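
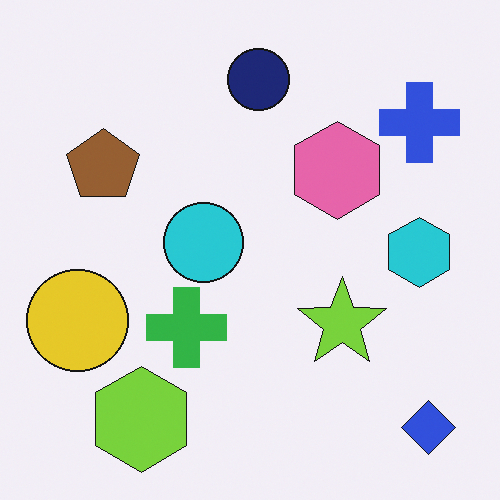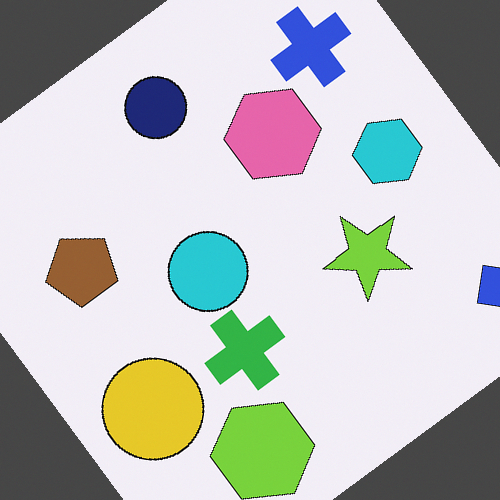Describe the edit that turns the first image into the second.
It was rotated counter-clockwise by a large amount — several tens of degrees.

Every shape is tilted by the same angle and the image corners show triangular fill wedges — a whole-image rotation by a non-right angle.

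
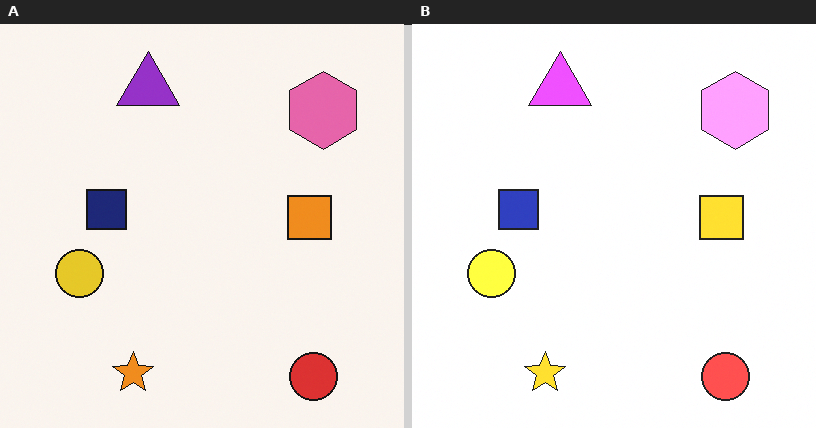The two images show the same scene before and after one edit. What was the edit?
The image was noticeably brightened.

Every pixel — background and shapes alike — is uniformly brightened.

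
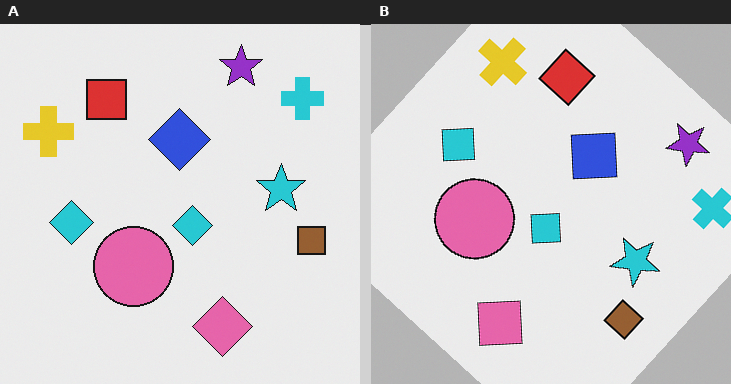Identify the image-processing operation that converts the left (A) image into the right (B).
The transformation is: rotated clockwise by a large amount — several tens of degrees.

Every shape is tilted by the same angle and the image corners show triangular fill wedges — a whole-image rotation by a non-right angle.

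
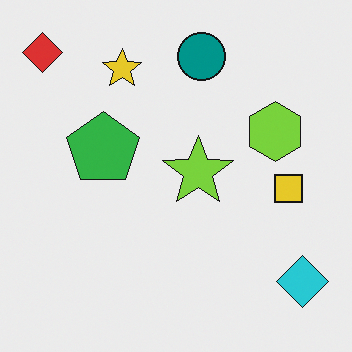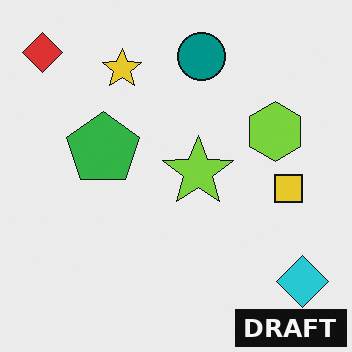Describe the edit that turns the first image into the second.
The image was watermarked with the text "DRAFT" in the lower-right corner.

A dark label reading "DRAFT" appears in the lower-right corner.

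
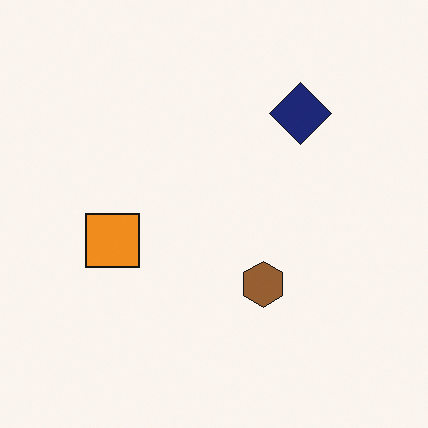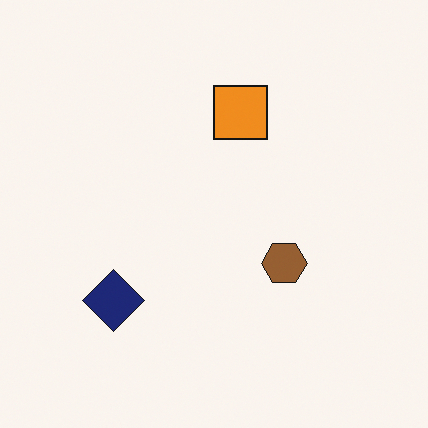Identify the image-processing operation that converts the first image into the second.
The image was transposed (reflected across the top-left ↔ bottom-right diagonal).

Shapes have swapped their row and column positions — what was in the top-right is now in the bottom-left — a diagonal reflection.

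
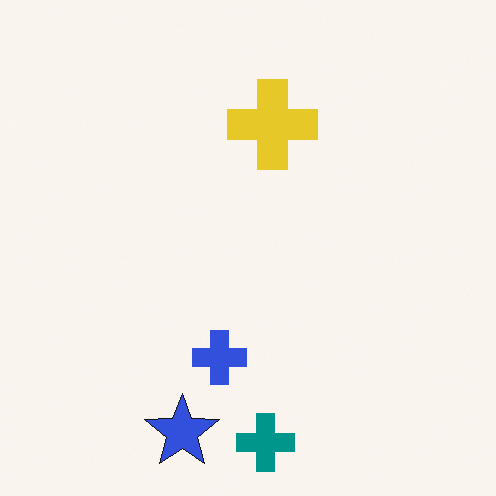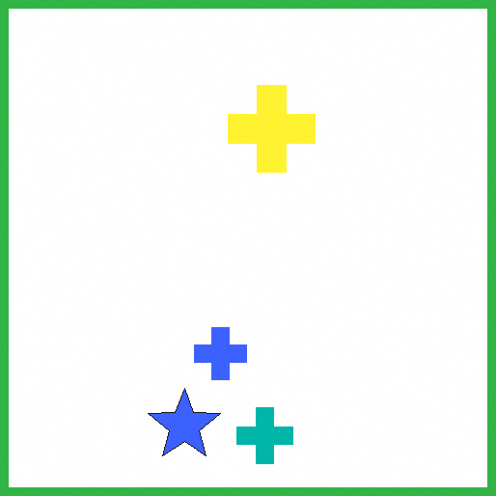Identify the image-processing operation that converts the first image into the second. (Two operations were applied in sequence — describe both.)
The image was slightly brightened, then framed with a green border.

Every pixel — background and shapes alike — is uniformly brightened. A solid green frame runs around the edge of the second image, with the content slightly shrunk inside it.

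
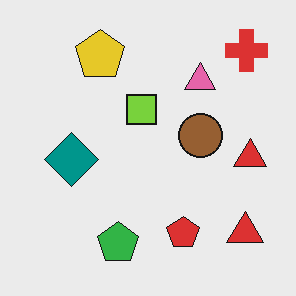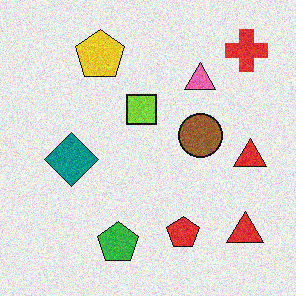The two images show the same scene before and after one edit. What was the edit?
Degraded with visible gaussian noise.

Random speckle covers the whole image, including the flat background.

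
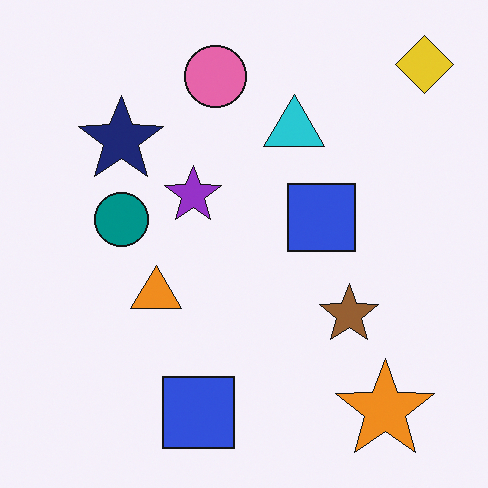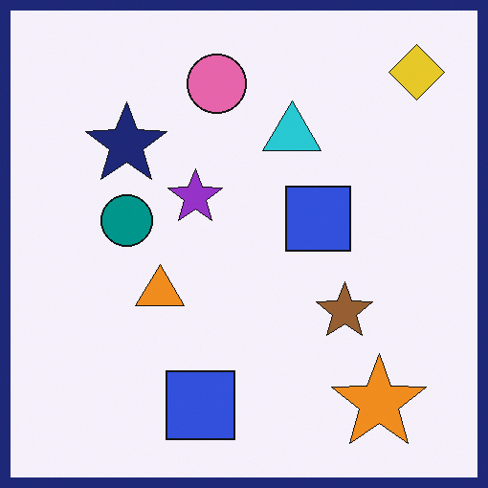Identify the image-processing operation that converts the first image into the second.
Framed with a navy border.

A solid navy frame runs around the edge of the second image, with the content slightly shrunk inside it.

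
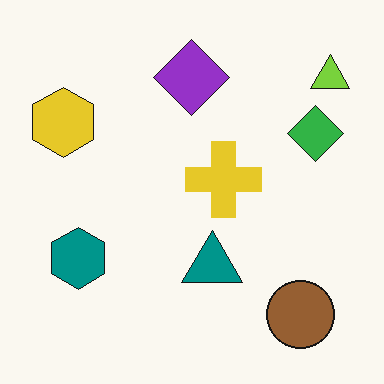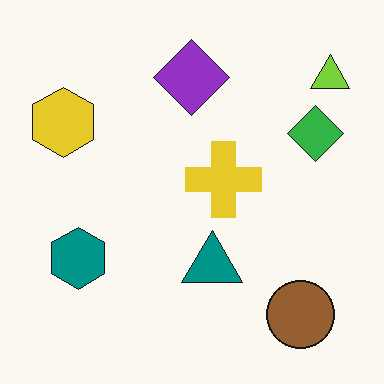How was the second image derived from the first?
The image was given moderate JPEG compression.

Blocky 8×8 compression artifacts appear around shape edges and the flat background shows ringing — characteristic JPEG degradation.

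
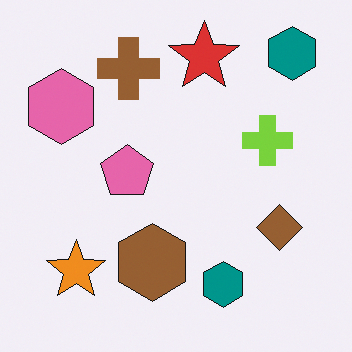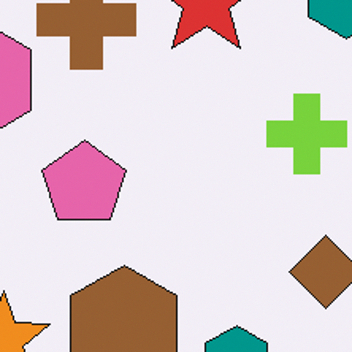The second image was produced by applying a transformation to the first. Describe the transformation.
The transformation is: cropped slightly and scaled back up.

The visible shapes are larger and the field of view is narrower; shapes near the original edges may be partly or wholly outside the frame — a crop-and-rescale.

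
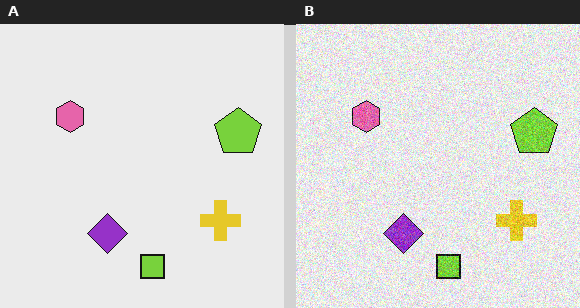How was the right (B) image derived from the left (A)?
The transformation is: degraded with moderate additive noise.

Random speckle covers the whole image, including the flat background.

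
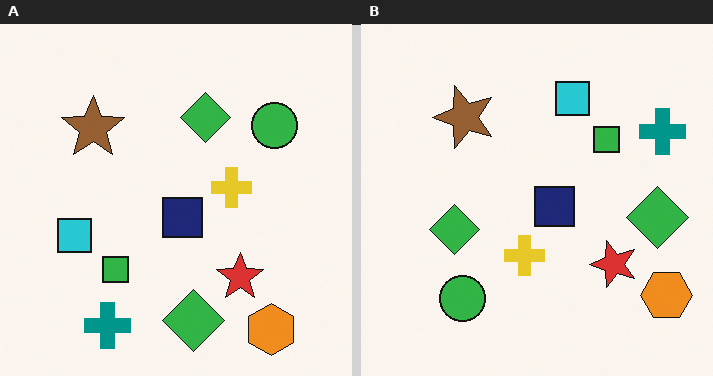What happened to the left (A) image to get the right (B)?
The transformation is: transposed (reflected across the top-left ↔ bottom-right diagonal).

Shapes have swapped their row and column positions — what was in the top-right is now in the bottom-left — a diagonal reflection.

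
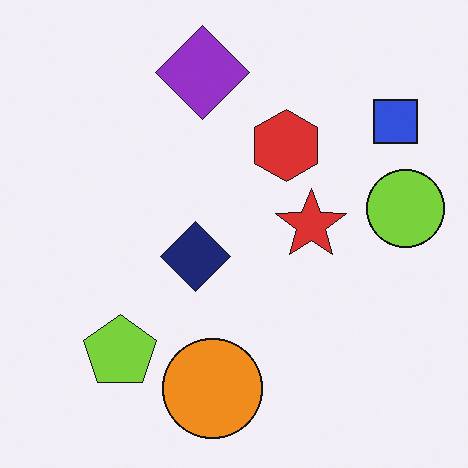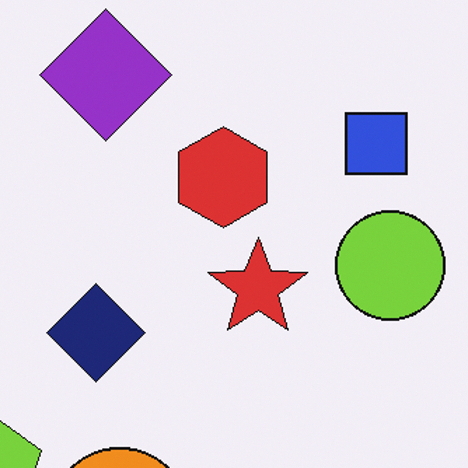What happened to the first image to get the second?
This is the original image cropped to a modestly smaller region and rescaled.

The visible shapes are larger and the field of view is narrower; shapes near the original edges may be partly or wholly outside the frame — a crop-and-rescale.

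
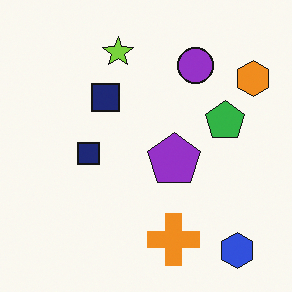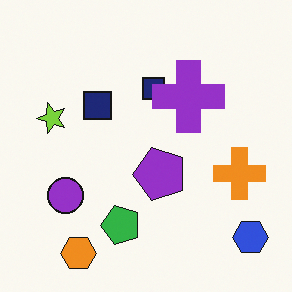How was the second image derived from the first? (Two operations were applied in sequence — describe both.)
This is the original image transposed (reflected across the top-left ↔ bottom-right diagonal), then overlaid with an additional purple cross.

Shapes have swapped their row and column positions — what was in the top-right is now in the bottom-left — a diagonal reflection. A purple cross appears in the second image that is absent from the first.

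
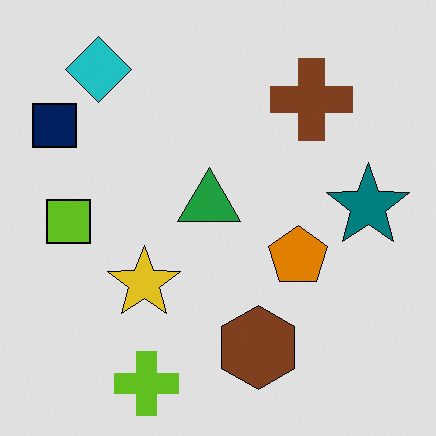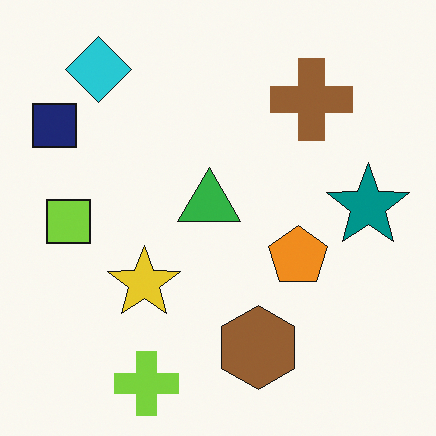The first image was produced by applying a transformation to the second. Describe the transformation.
It was posterized to a reduced palette.

Each flat color has snapped to a coarser quantized level — most visibly, the near-white background has dropped to a flat grey.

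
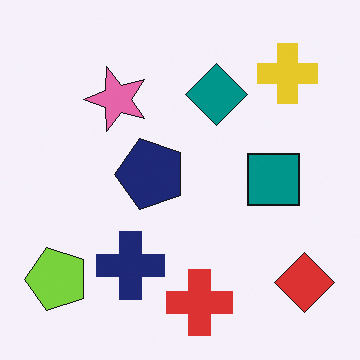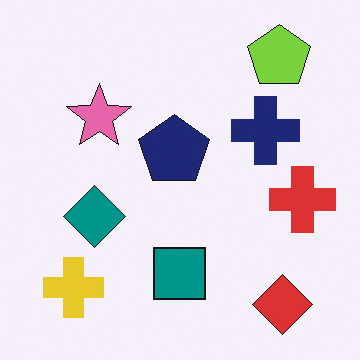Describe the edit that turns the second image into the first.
The first image is the second transposed (reflected across the top-left ↔ bottom-right diagonal).

Shapes have swapped their row and column positions — what was in the top-right is now in the bottom-left — a diagonal reflection.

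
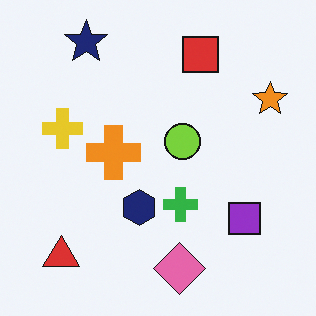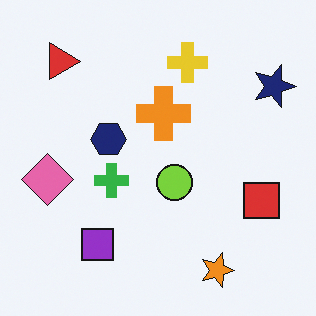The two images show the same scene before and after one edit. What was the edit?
The image was rotated 90° clockwise.

The red triangle sits in the bottom-left of the first image and the top-left of the second — consistent with a whole-image 90° clockwise rotation.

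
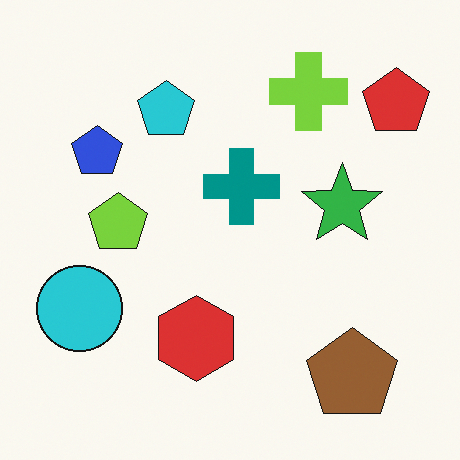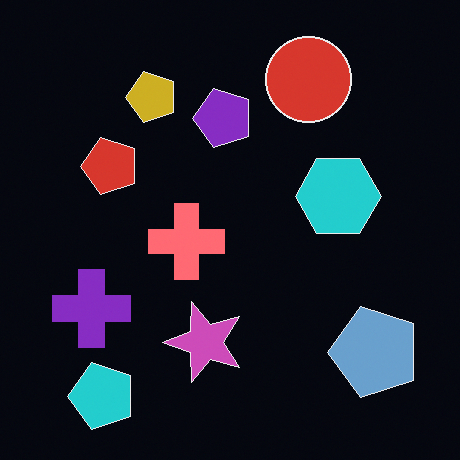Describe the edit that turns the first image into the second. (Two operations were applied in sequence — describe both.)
It was transposed (reflected across the top-left ↔ bottom-right diagonal), then color-inverted (negative).

Shapes have swapped their row and column positions — what was in the top-right is now in the bottom-left — a diagonal reflection. The light background has become dark and every shape's color is its complement — a photographic negative.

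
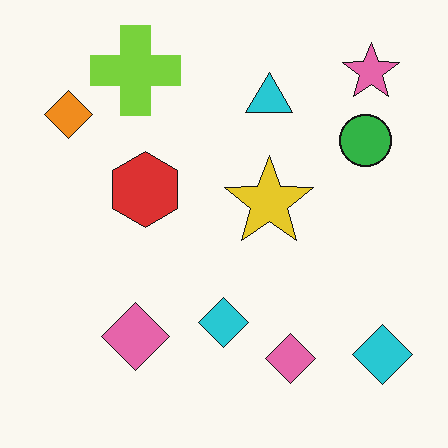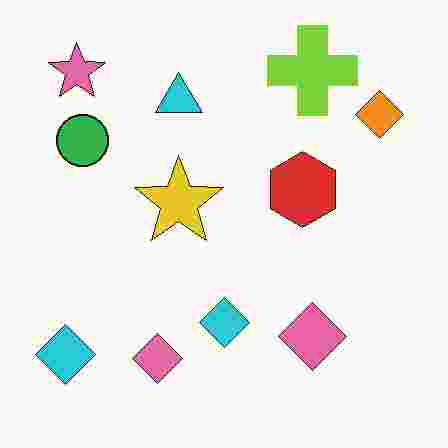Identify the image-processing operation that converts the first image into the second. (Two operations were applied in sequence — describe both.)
This is the original image flipped horizontally (left ↔ right), then heavily JPEG-compressed with obvious blocking artifacts.

The orange diamond is in the top-left of the first image and the top-right of the second — shapes on opposite sides of the vertical midline have swapped in a mirror flip. Blocky 8×8 compression artifacts appear around shape edges and the flat background shows ringing — characteristic JPEG degradation.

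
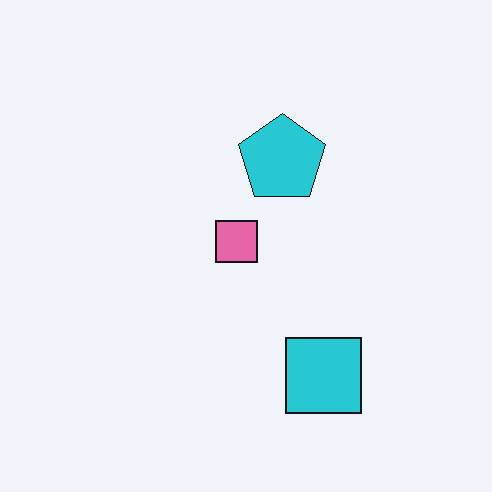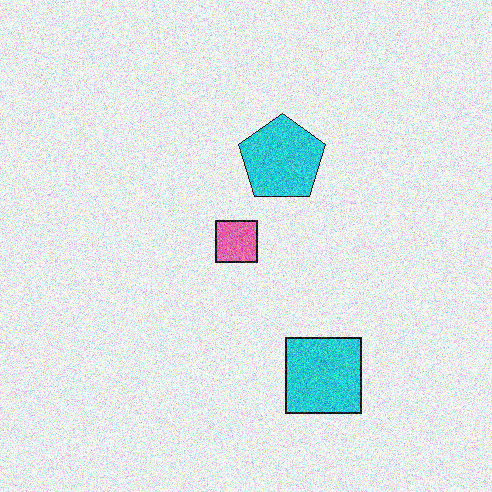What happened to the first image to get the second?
The second image is the first degraded with strong gaussian noise.

Random speckle covers the whole image, including the flat background.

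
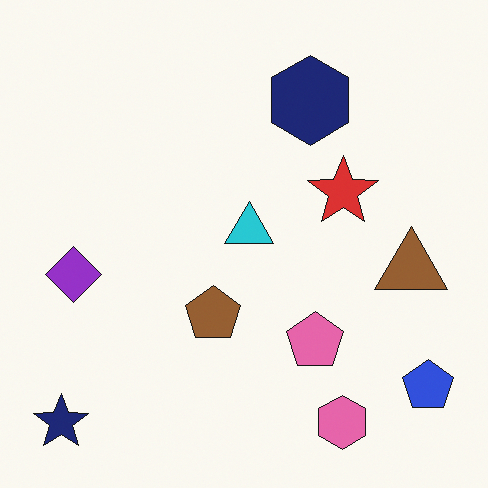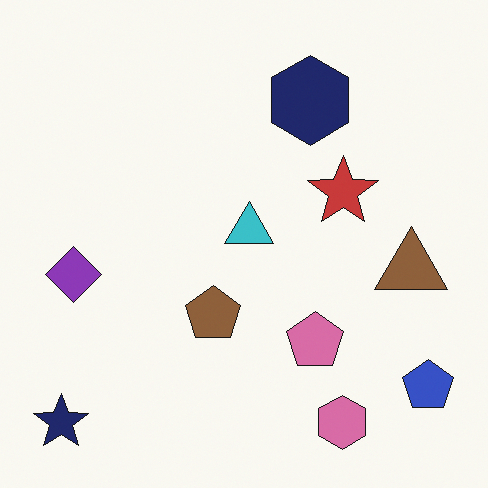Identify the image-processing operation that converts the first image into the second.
It was slightly desaturated.

All colors are more muted and greyish — a global saturation change.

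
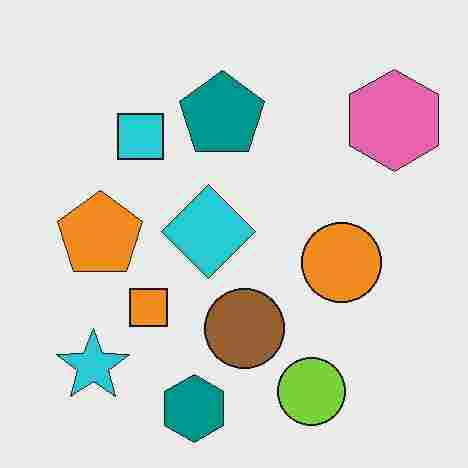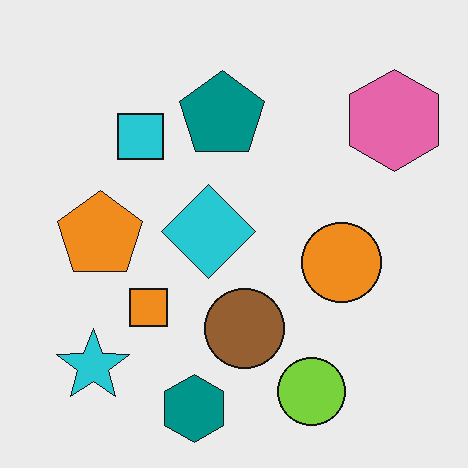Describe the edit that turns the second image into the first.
This is the original image heavily JPEG-compressed with obvious blocking artifacts.

Blocky 8×8 compression artifacts appear around shape edges and the flat background shows ringing — characteristic JPEG degradation.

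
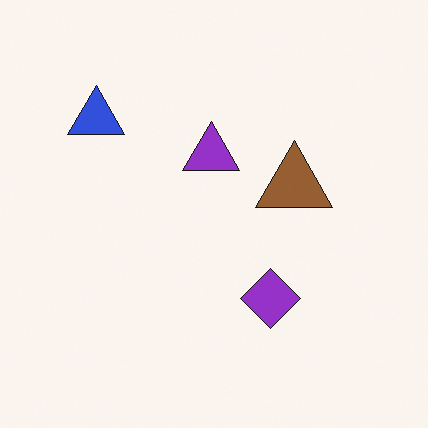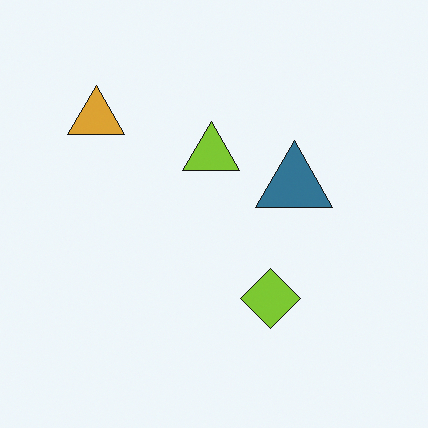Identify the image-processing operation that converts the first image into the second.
The second image is the first hue-shifted by a large amount.

Every shape's color has rotated by the same amount around the hue wheel — a uniform hue shift.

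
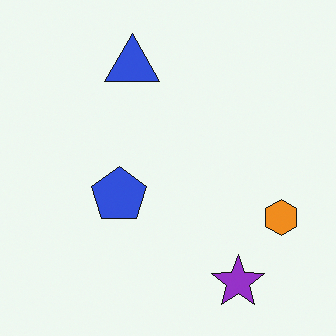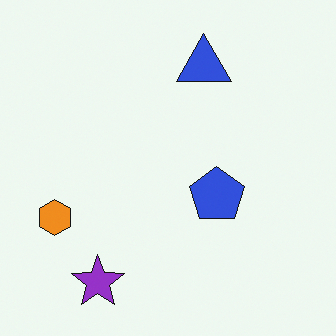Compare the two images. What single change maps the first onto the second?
This is the original image flipped horizontally (left ↔ right).

The orange hexagon is in the right of the first image and the left of the second — shapes on opposite sides of the vertical midline have swapped in a mirror flip.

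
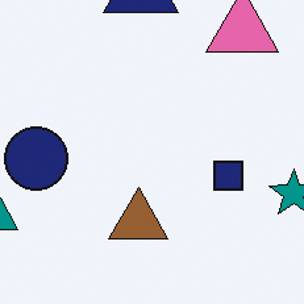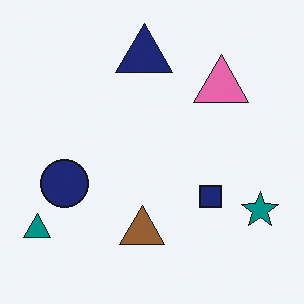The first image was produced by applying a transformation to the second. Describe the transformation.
Cropped to a modestly smaller region and rescaled.

The visible shapes are larger and the field of view is narrower; shapes near the original edges may be partly or wholly outside the frame — a crop-and-rescale.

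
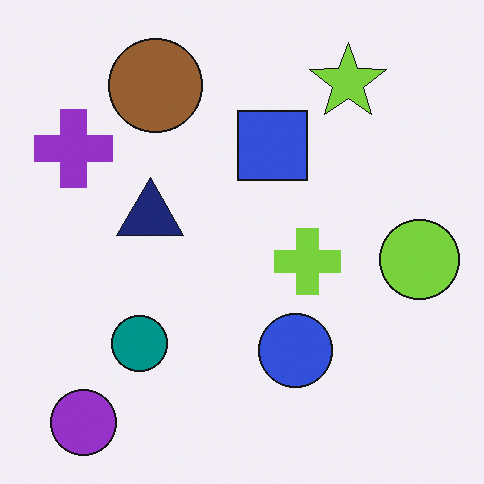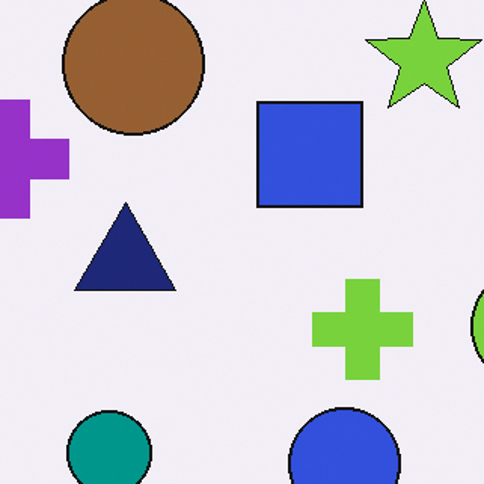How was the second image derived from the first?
It was cropped to a modestly smaller region and rescaled.

The visible shapes are larger and the field of view is narrower; shapes near the original edges may be partly or wholly outside the frame — a crop-and-rescale.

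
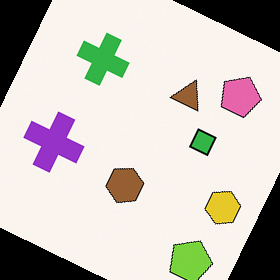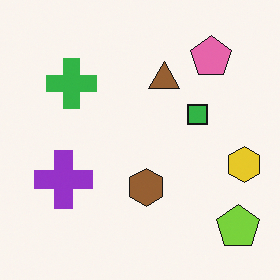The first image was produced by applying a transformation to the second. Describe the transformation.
This is the original image rotated clockwise by a clearly visible amount.

Every shape is tilted by the same angle and the image corners show triangular fill wedges — a whole-image rotation by a non-right angle.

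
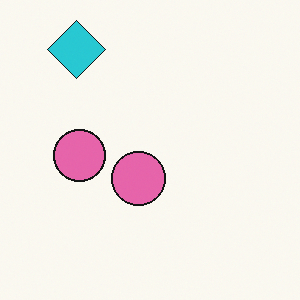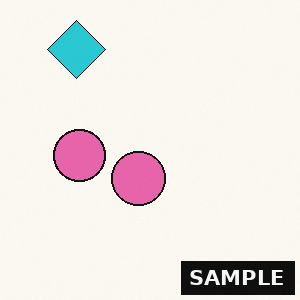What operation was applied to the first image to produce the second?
This is the original image watermarked with the text "SAMPLE" in the lower-right corner.

A dark label reading "SAMPLE" appears in the lower-right corner.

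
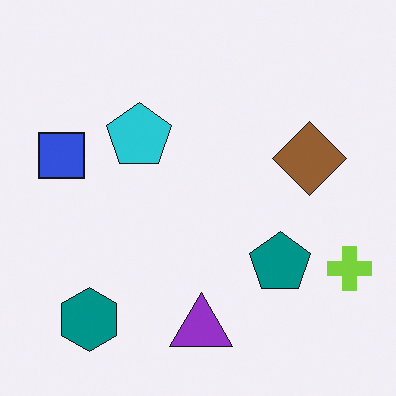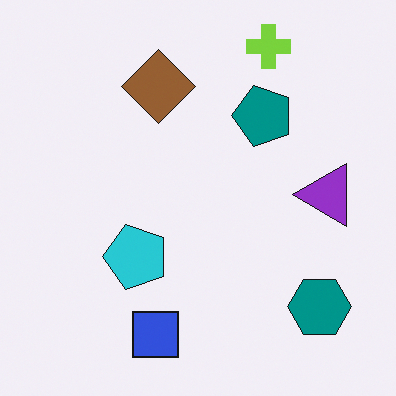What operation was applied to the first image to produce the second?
The image was rotated 90° counter-clockwise.

The lime cross sits in the bottom-right of the first image and the top-right of the second — consistent with a whole-image 90° counter-clockwise rotation.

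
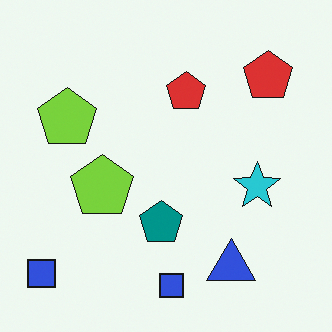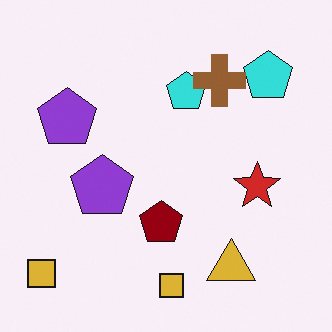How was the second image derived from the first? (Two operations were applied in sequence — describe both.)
The transformation is: hue-shifted by a large amount, then overlaid with an additional brown cross.

Every shape's color has rotated by the same amount around the hue wheel — a uniform hue shift. A brown cross appears in the second image that is absent from the first.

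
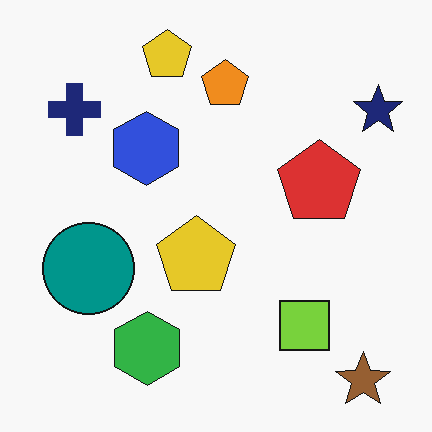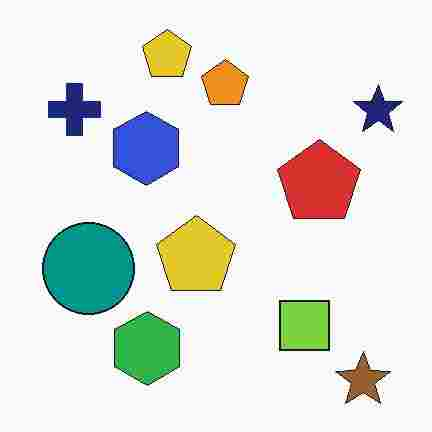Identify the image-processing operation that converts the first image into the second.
The image was heavily JPEG-compressed with obvious blocking artifacts.

Blocky 8×8 compression artifacts appear around shape edges and the flat background shows ringing — characteristic JPEG degradation.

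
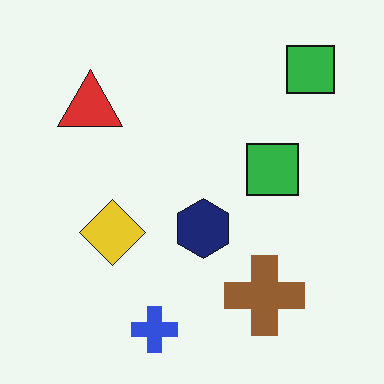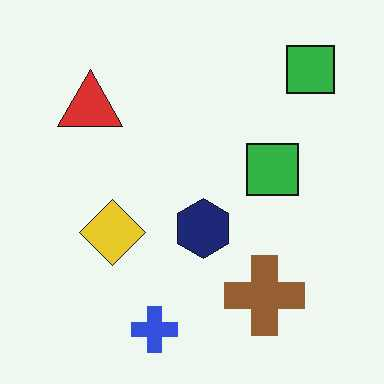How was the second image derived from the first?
The transformation is: given moderate JPEG compression.

Blocky 8×8 compression artifacts appear around shape edges and the flat background shows ringing — characteristic JPEG degradation.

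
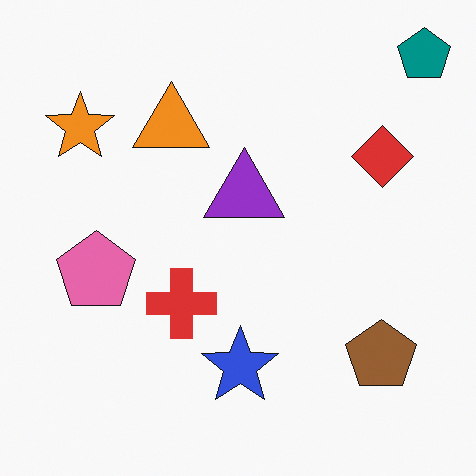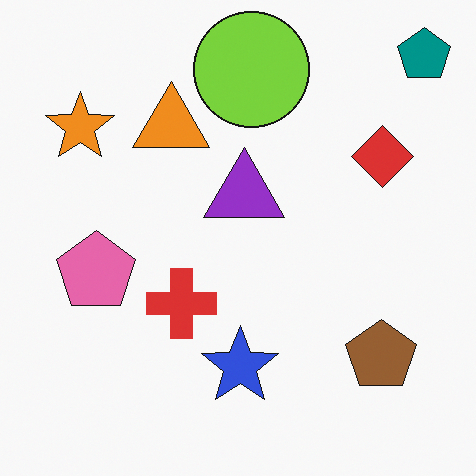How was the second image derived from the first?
Overlaid with an additional lime circle.

A lime circle appears in the second image that is absent from the first.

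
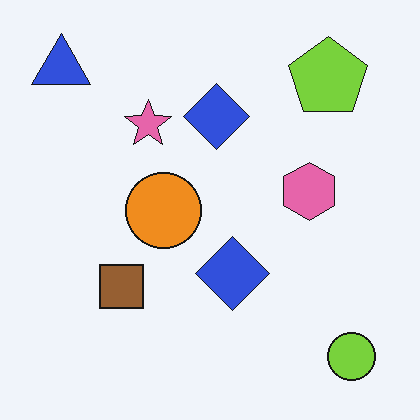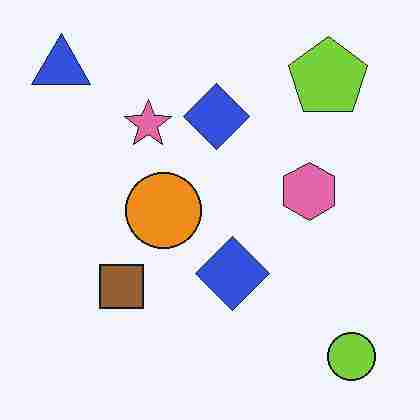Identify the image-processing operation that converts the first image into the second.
Heavily JPEG-compressed with obvious blocking artifacts.

Blocky 8×8 compression artifacts appear around shape edges and the flat background shows ringing — characteristic JPEG degradation.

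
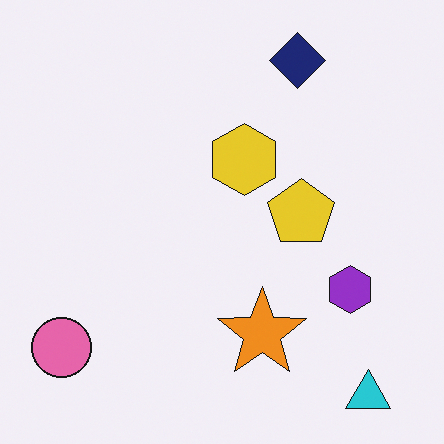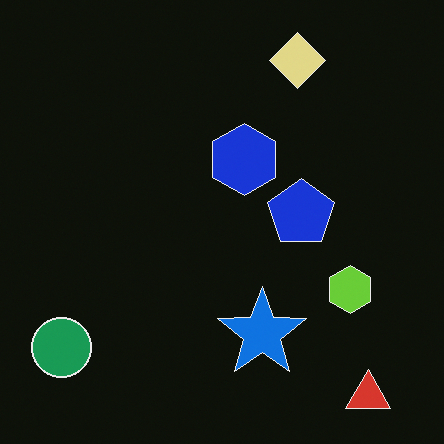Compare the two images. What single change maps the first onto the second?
It was color-inverted (negative).

The light background has become dark and every shape's color is its complement — a photographic negative.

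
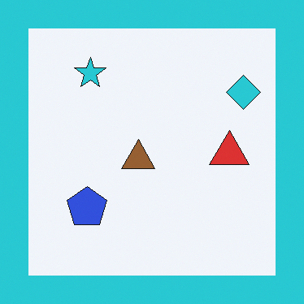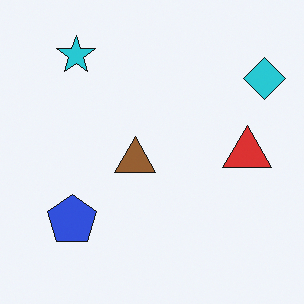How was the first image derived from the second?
It was framed with a cyan border.

A solid cyan frame runs around the edge of the first image, with the content slightly shrunk inside it.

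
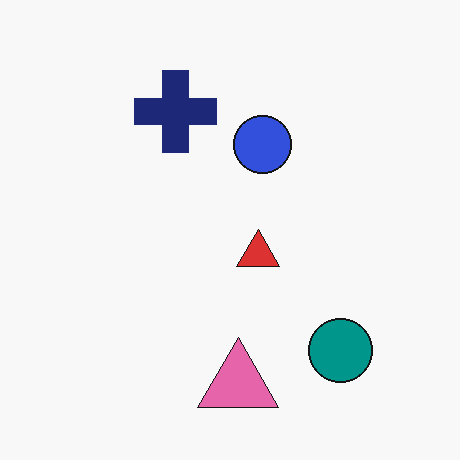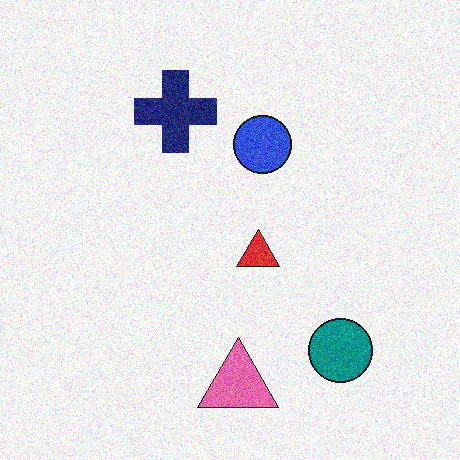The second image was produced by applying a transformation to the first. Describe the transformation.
This is the original image degraded with moderate additive noise.

Random speckle covers the whole image, including the flat background.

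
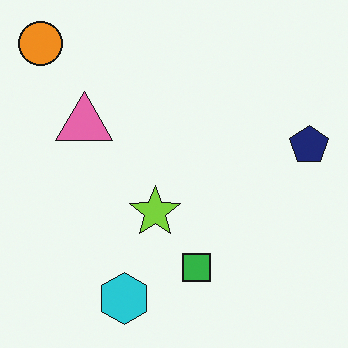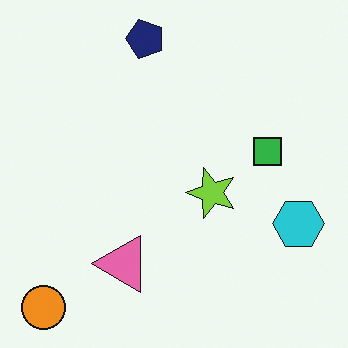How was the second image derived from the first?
This is the original image rotated 90° counter-clockwise.

The orange circle sits in the top-left of the first image and the bottom-left of the second — consistent with a whole-image 90° counter-clockwise rotation.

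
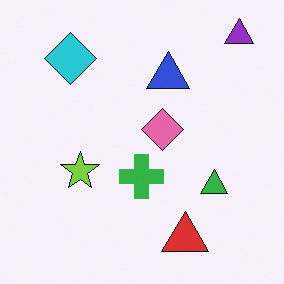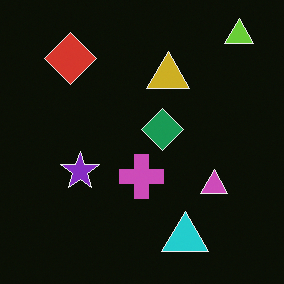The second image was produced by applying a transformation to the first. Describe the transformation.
The transformation is: color-inverted (negative).

The light background has become dark and every shape's color is its complement — a photographic negative.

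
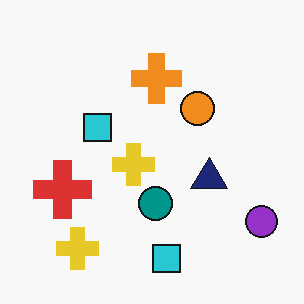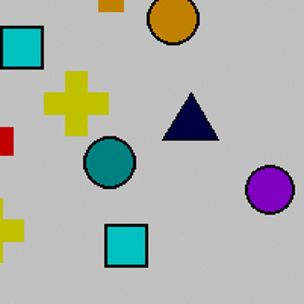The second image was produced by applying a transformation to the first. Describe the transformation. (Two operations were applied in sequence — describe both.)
The transformation is: heavily posterized to just a handful of flat colors, then cropped to a modestly smaller region and rescaled.

Each flat color has snapped to a coarser quantized level — most visibly, the near-white background has dropped to a flat grey. The visible shapes are larger and the field of view is narrower; shapes near the original edges may be partly or wholly outside the frame — a crop-and-rescale.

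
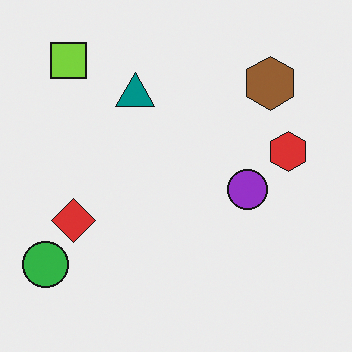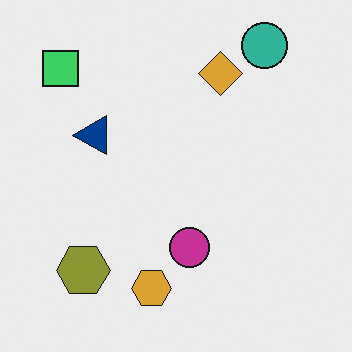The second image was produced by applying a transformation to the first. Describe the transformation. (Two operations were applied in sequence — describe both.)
The image was hue-shifted by a small amount, then transposed (reflected across the top-left ↔ bottom-right diagonal).

Every shape's color has rotated by the same amount around the hue wheel — a uniform hue shift. Shapes have swapped their row and column positions — what was in the top-right is now in the bottom-left — a diagonal reflection.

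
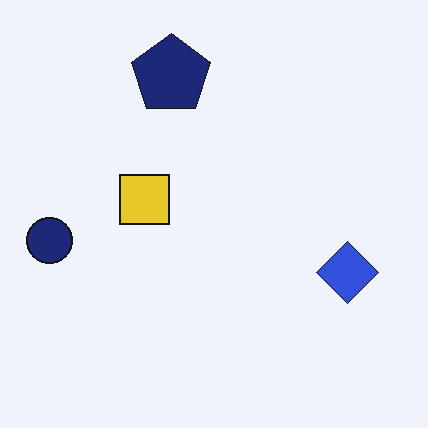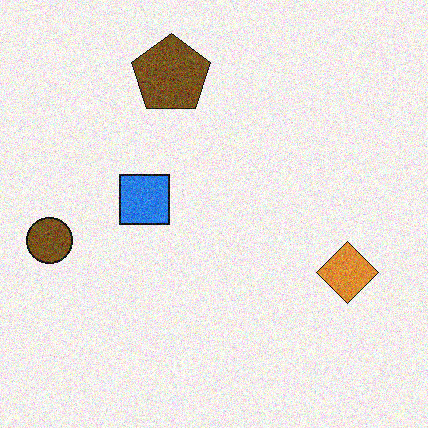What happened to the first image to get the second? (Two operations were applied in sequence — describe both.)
It was hue-shifted through roughly half the color wheel, then degraded with visible gaussian noise.

Every shape's color has rotated by the same amount around the hue wheel — a uniform hue shift. Random speckle covers the whole image, including the flat background.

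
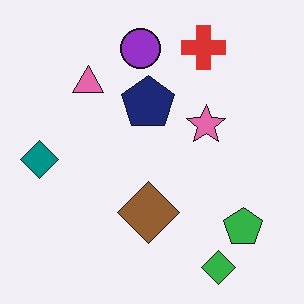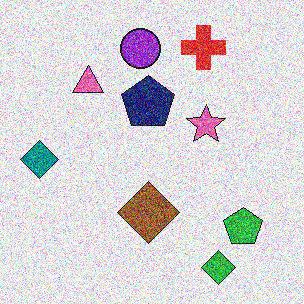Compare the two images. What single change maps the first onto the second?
The image was degraded with a thick layer of grain.

Random speckle covers the whole image, including the flat background.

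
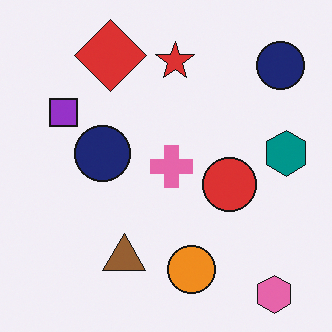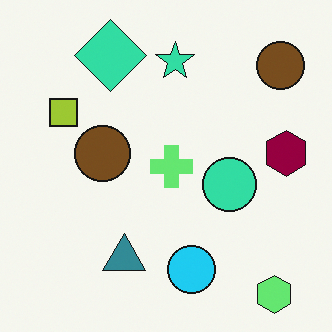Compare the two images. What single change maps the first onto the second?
The second image is the first hue-shifted by a large amount.

Every shape's color has rotated by the same amount around the hue wheel — a uniform hue shift.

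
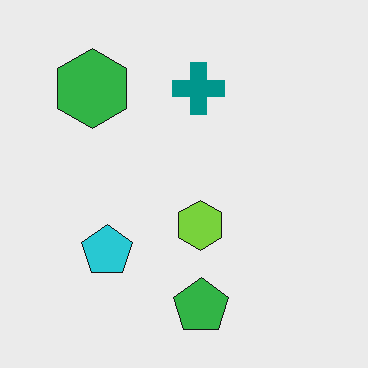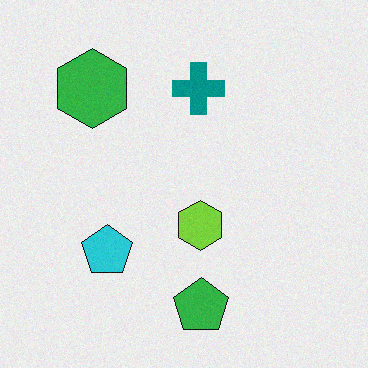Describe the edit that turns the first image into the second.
The image was degraded with light additive noise.

Random speckle covers the whole image, including the flat background.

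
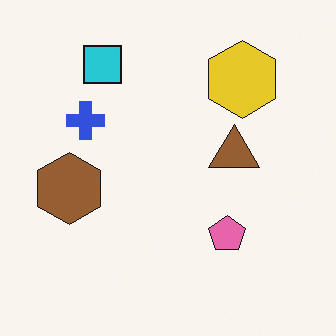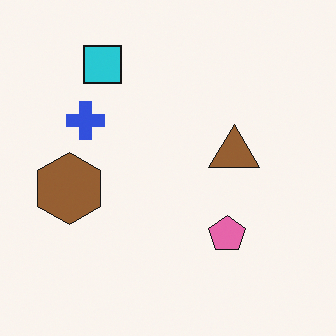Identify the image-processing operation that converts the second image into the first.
Overlaid with an additional yellow hexagon.

A yellow hexagon appears in the first image that is absent from the second.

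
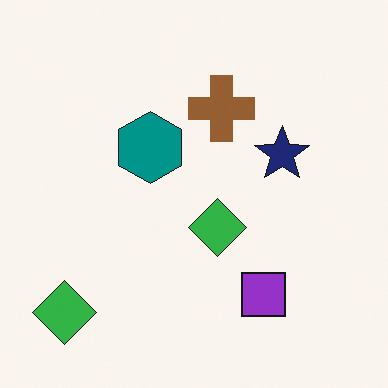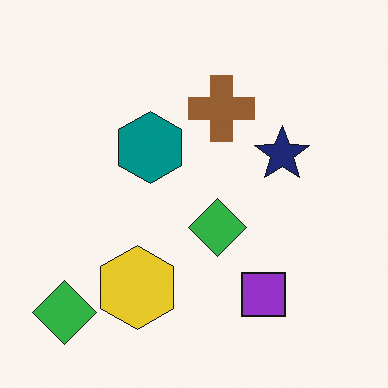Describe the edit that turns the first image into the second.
The image was overlaid with an additional yellow hexagon.

A yellow hexagon appears in the second image that is absent from the first.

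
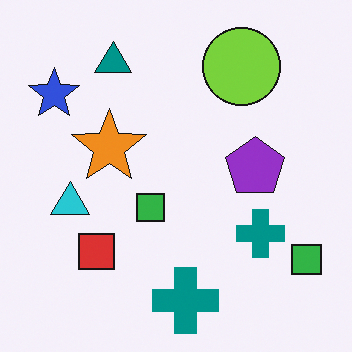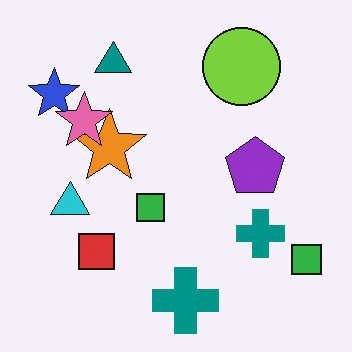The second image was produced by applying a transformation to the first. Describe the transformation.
The image was overlaid with an additional pink star.

A pink star appears in the second image that is absent from the first.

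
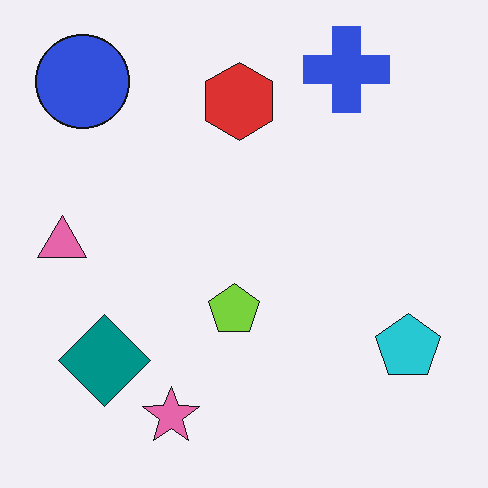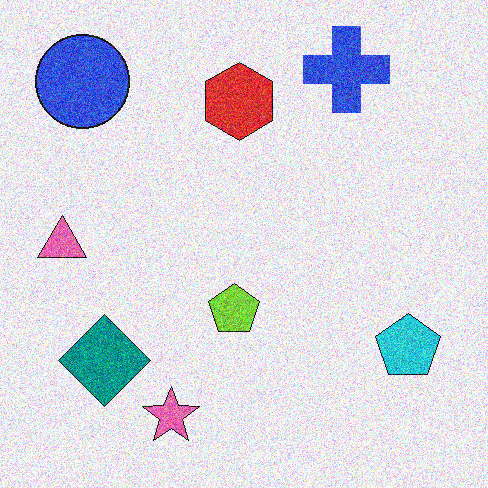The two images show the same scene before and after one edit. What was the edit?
The second image is the first degraded with heavy additive noise.

Random speckle covers the whole image, including the flat background.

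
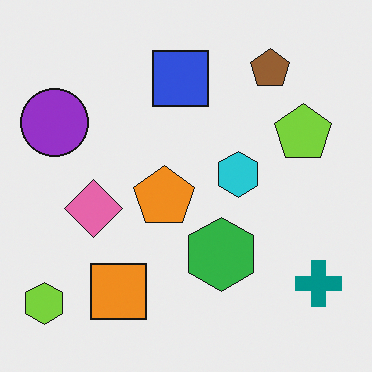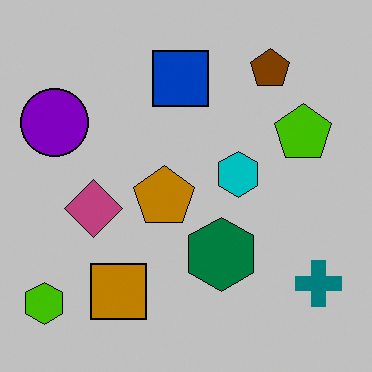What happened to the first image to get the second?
Aggressively posterized.

Each flat color has snapped to a coarser quantized level — most visibly, the near-white background has dropped to a flat grey.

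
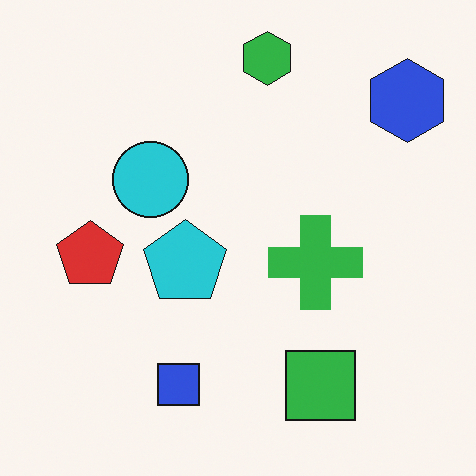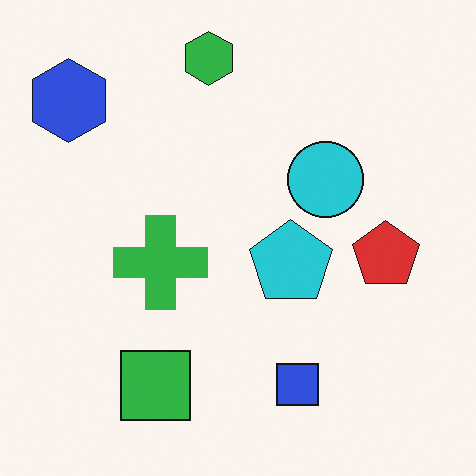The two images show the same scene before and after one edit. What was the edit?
The image was flipped horizontally (left ↔ right).

The blue hexagon is in the top-right of the first image and the top-left of the second — shapes on opposite sides of the vertical midline have swapped in a mirror flip.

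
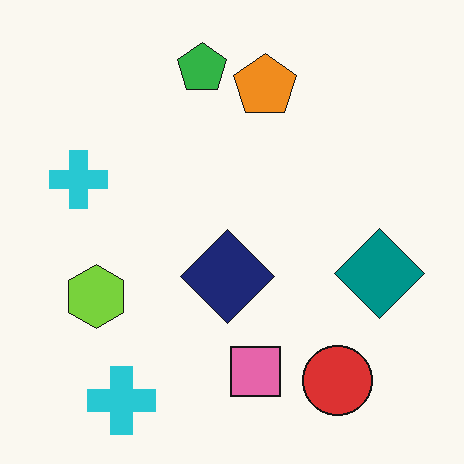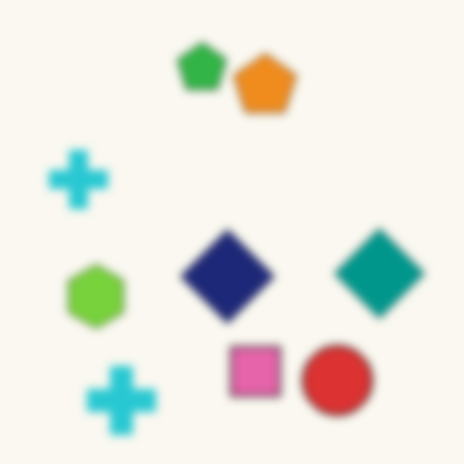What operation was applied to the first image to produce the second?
The second image is the first moderately blurred.

Shape edges and outlines are uniformly softened across the whole image.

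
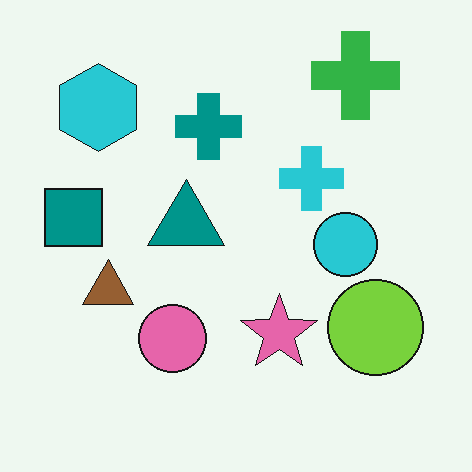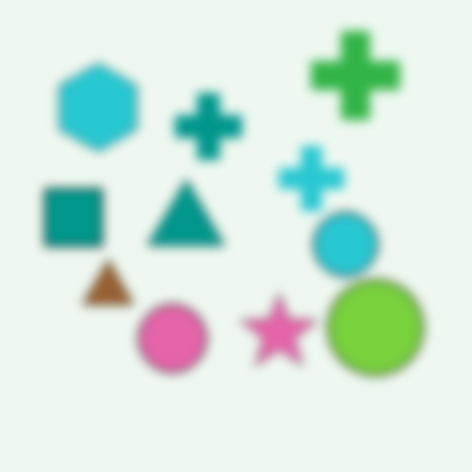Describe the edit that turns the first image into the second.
The transformation is: strongly gaussian-blurred.

Shape edges and outlines are uniformly softened across the whole image.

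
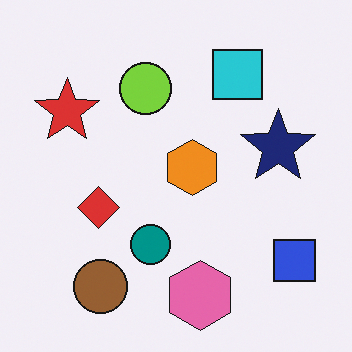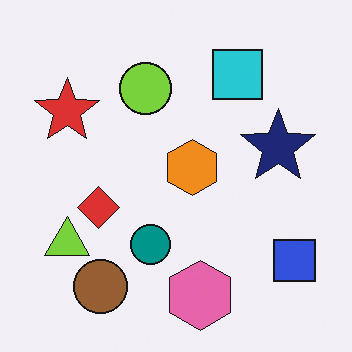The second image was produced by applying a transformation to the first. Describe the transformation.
The second image is the first overlaid with an additional lime triangle.

A lime triangle appears in the second image that is absent from the first.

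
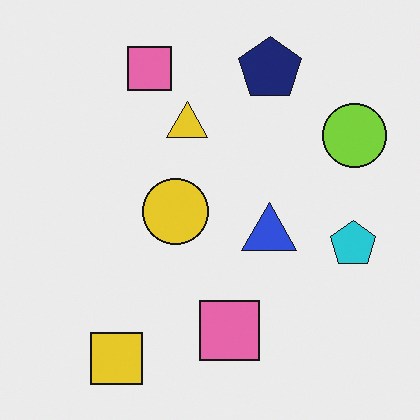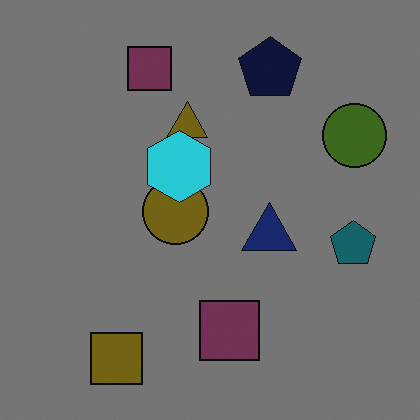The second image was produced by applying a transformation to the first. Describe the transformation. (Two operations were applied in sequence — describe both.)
It was noticeably darkened, then overlaid with an additional cyan hexagon.

Every pixel — background and shapes alike — is uniformly darkened. A cyan hexagon appears in the second image that is absent from the first.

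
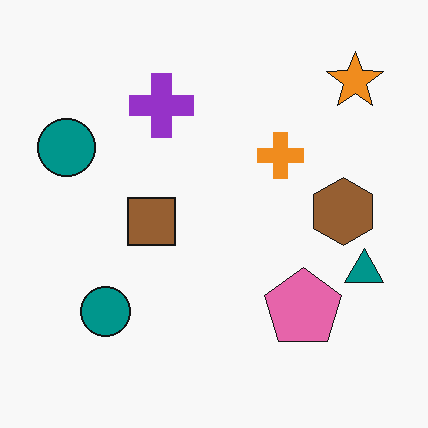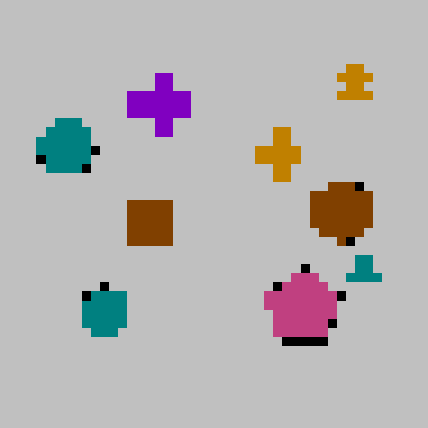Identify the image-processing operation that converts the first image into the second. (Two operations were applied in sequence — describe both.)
Heavily pixelated into large blocks, then aggressively posterized.

Shapes are reduced to large square blocks; fine edges and outlines are lost — a downscale-then-upscale (mosaic) effect. Each flat color has snapped to a coarser quantized level — most visibly, the near-white background has dropped to a flat grey.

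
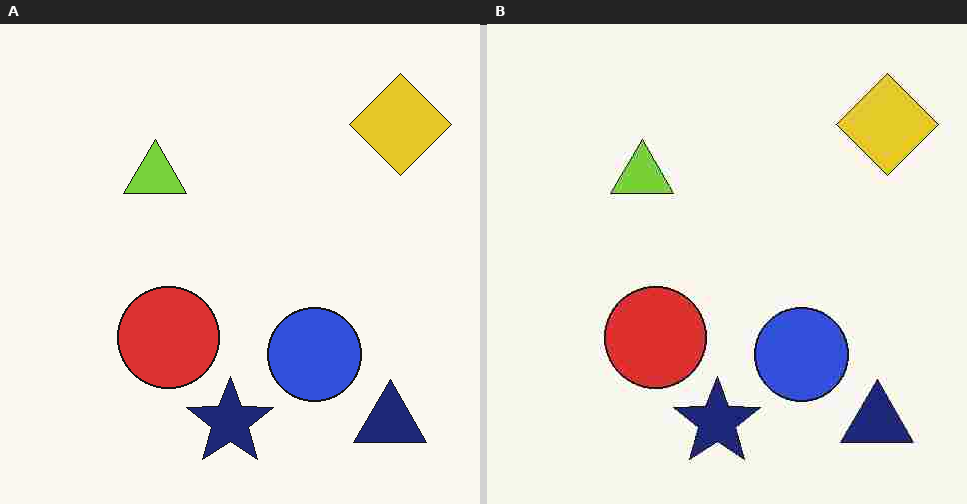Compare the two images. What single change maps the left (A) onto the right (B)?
The image was heavily JPEG-compressed with obvious blocking artifacts.

Blocky 8×8 compression artifacts appear around shape edges and the flat background shows ringing — characteristic JPEG degradation.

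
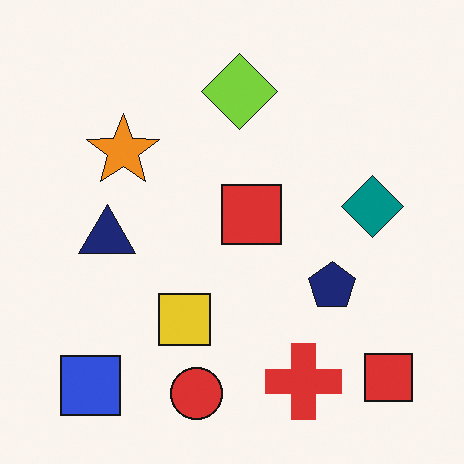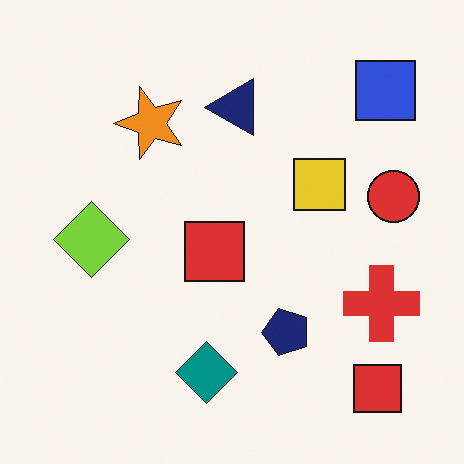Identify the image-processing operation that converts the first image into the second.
This is the original image transposed (reflected across the top-left ↔ bottom-right diagonal).

Shapes have swapped their row and column positions — what was in the top-right is now in the bottom-left — a diagonal reflection.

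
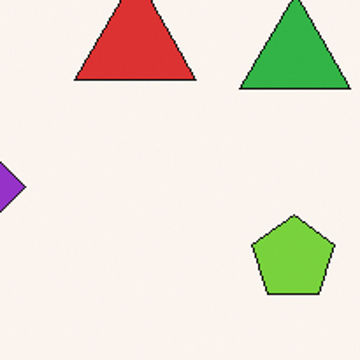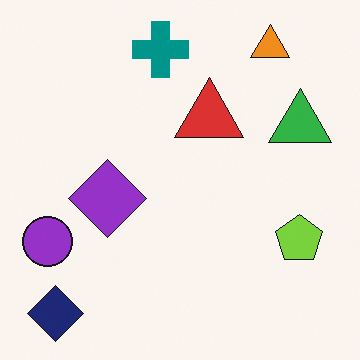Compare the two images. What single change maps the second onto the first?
The transformation is: cropped to a noticeably smaller region and rescaled.

The visible shapes are larger and the field of view is narrower; shapes near the original edges may be partly or wholly outside the frame — a crop-and-rescale.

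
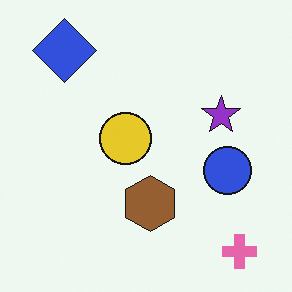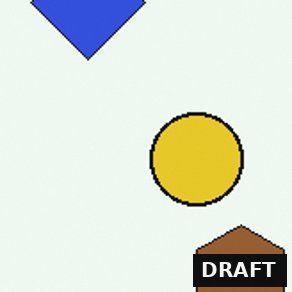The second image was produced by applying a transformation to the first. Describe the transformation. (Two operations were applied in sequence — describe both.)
The second image is the first cropped to a noticeably smaller region and rescaled, then watermarked with the text "DRAFT" in the lower-right corner.

The visible shapes are larger and the field of view is narrower; shapes near the original edges may be partly or wholly outside the frame — a crop-and-rescale. A dark label reading "DRAFT" appears in the lower-right corner.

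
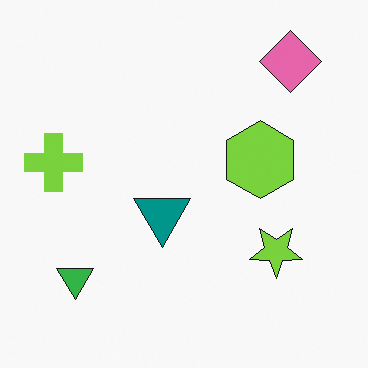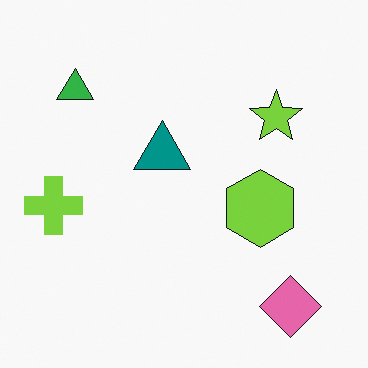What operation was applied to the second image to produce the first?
This is the original image flipped vertically (top ↔ bottom).

The pink diamond is in the bottom-right of the second image and the top-right of the first — shapes on opposite sides of the horizontal midline have swapped in a mirror flip.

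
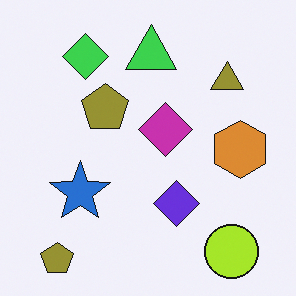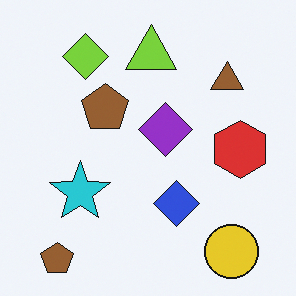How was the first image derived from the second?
The first image is the second hue-shifted by a small amount.

Every shape's color has rotated by the same amount around the hue wheel — a uniform hue shift.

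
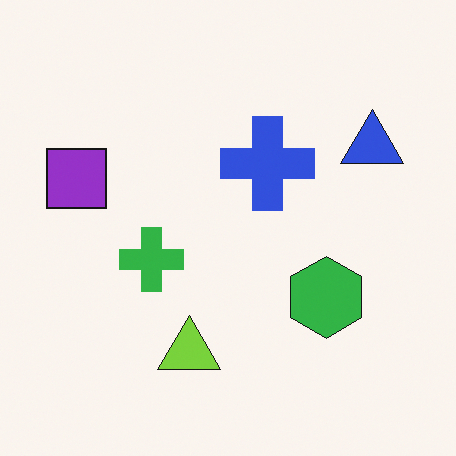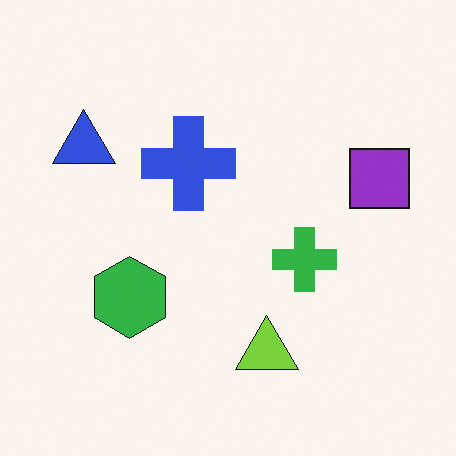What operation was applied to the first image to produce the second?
The transformation is: flipped horizontally (left ↔ right).

The purple square is in the left of the first image and the right of the second — shapes on opposite sides of the vertical midline have swapped in a mirror flip.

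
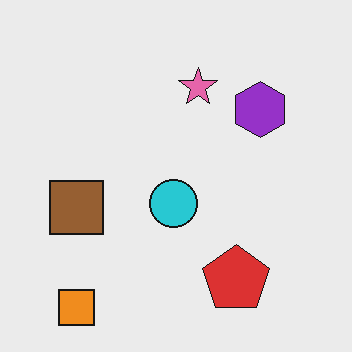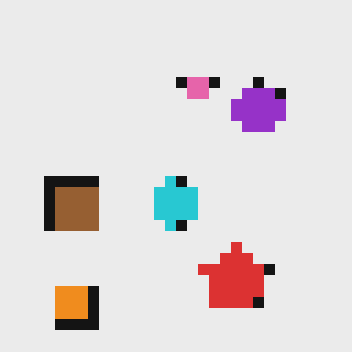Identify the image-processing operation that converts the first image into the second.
It was coarsely pixelated.

Shapes are reduced to large square blocks; fine edges and outlines are lost — a downscale-then-upscale (mosaic) effect.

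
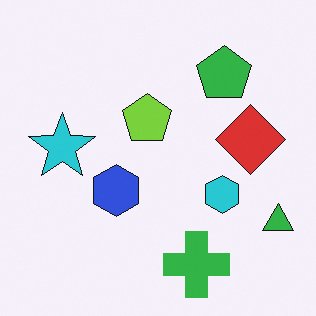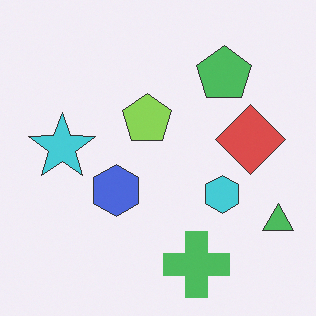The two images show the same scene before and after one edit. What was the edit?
The second image is the first given slightly reduced contrast.

Tones are pushed toward mid-grey across the whole image — a global contrast change.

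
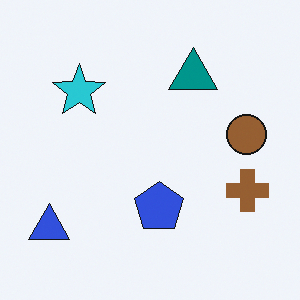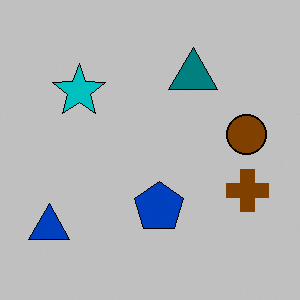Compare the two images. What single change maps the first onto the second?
The image was aggressively posterized.

Each flat color has snapped to a coarser quantized level — most visibly, the near-white background has dropped to a flat grey.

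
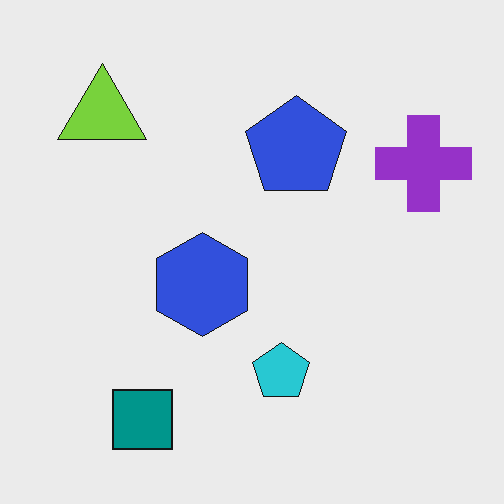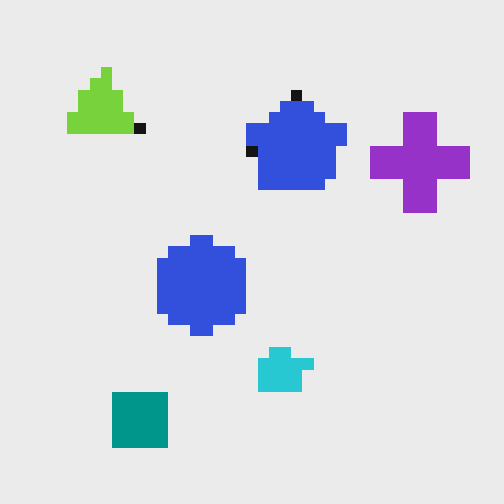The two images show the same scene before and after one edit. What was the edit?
The second image is the first coarsely pixelated.

Shapes are reduced to large square blocks; fine edges and outlines are lost — a downscale-then-upscale (mosaic) effect.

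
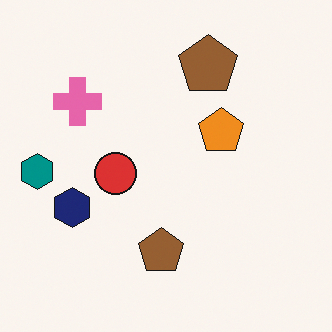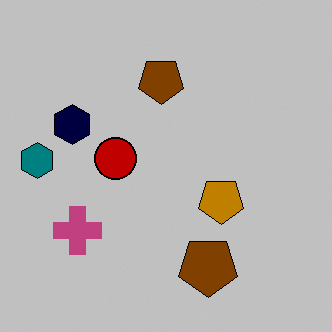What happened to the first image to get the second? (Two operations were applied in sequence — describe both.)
The second image is the first flipped vertically (top ↔ bottom), then aggressively posterized.

The pink cross is in the top-left of the first image and the bottom-left of the second — shapes on opposite sides of the horizontal midline have swapped in a mirror flip. Each flat color has snapped to a coarser quantized level — most visibly, the near-white background has dropped to a flat grey.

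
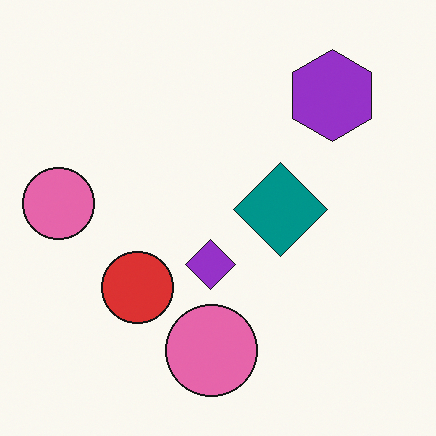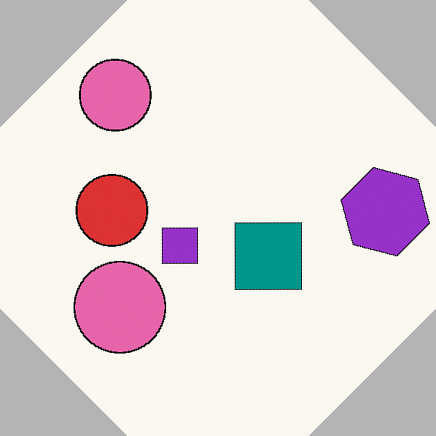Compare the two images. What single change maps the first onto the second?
Rotated clockwise by a large amount — several tens of degrees.

Every shape is tilted by the same angle and the image corners show triangular fill wedges — a whole-image rotation by a non-right angle.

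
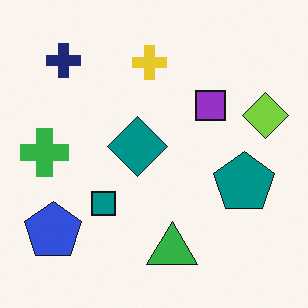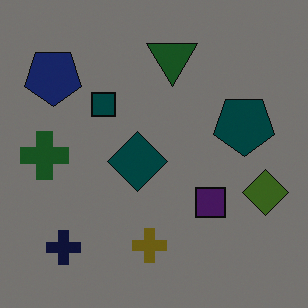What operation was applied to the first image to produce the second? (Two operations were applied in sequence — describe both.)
The image was flipped vertically (top ↔ bottom), then substantially darkened.

The green triangle is in the bottom of the first image and the top of the second — shapes on opposite sides of the horizontal midline have swapped in a mirror flip. Every pixel — background and shapes alike — is uniformly darkened.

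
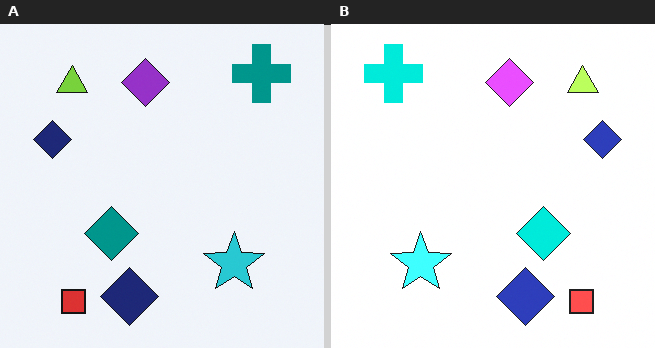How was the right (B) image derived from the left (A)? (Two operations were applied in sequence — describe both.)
It was noticeably brightened, then flipped horizontally (left ↔ right).

Every pixel — background and shapes alike — is uniformly brightened. The teal cross is in the top-right of the left (A) image and the top-left of the right (B) — shapes on opposite sides of the vertical midline have swapped in a mirror flip.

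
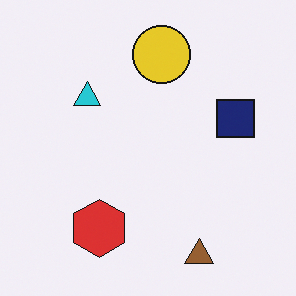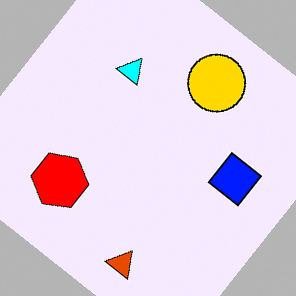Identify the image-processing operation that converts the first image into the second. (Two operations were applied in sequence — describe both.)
It was made much more vivid (saturation change), then rotated clockwise by a large amount — several tens of degrees.

All colors are more vivid — a global saturation change. Every shape is tilted by the same angle and the image corners show triangular fill wedges — a whole-image rotation by a non-right angle.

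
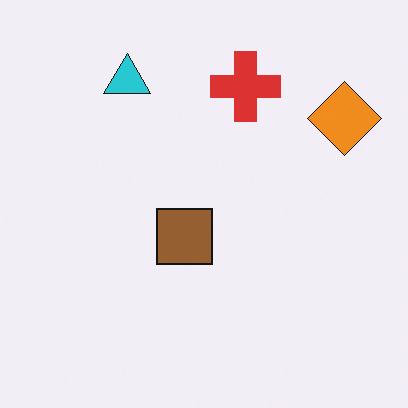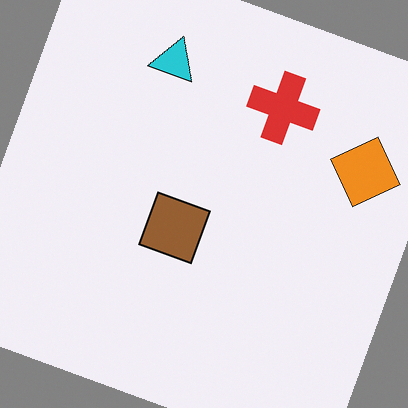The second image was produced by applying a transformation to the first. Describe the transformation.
This is the original image rotated clockwise by a moderate amount.

Every shape is tilted by the same angle and the image corners show triangular fill wedges — a whole-image rotation by a non-right angle.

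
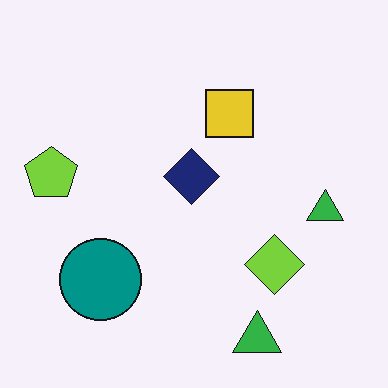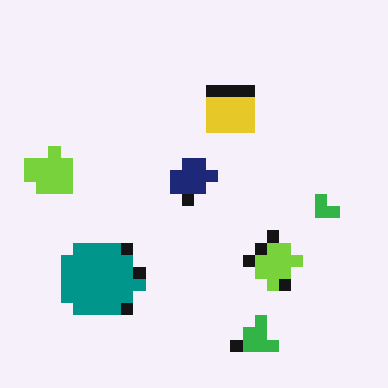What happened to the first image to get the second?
It was coarsely pixelated.

Shapes are reduced to large square blocks; fine edges and outlines are lost — a downscale-then-upscale (mosaic) effect.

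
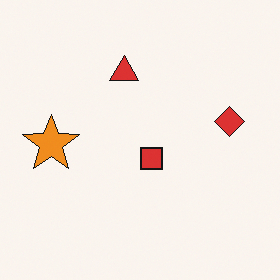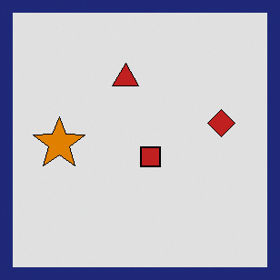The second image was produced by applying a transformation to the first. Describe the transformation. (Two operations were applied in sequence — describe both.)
This is the original image posterized to a reduced palette, then framed with a navy border.

Each flat color has snapped to a coarser quantized level — most visibly, the near-white background has dropped to a flat grey. A solid navy frame runs around the edge of the second image, with the content slightly shrunk inside it.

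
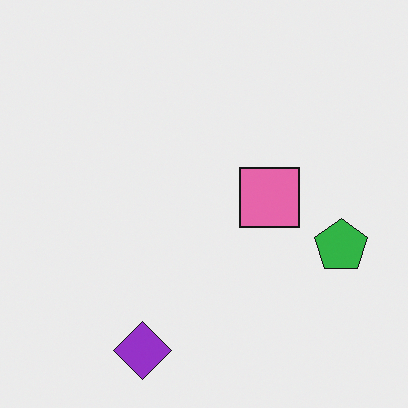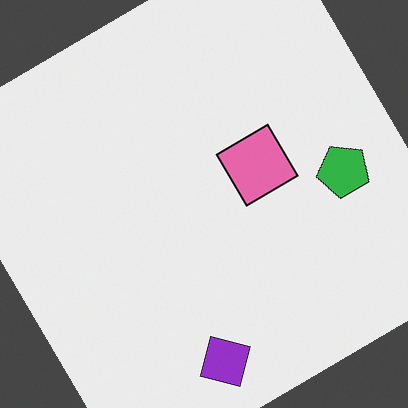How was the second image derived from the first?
The transformation is: rotated counter-clockwise by a large amount — several tens of degrees.

Every shape is tilted by the same angle and the image corners show triangular fill wedges — a whole-image rotation by a non-right angle.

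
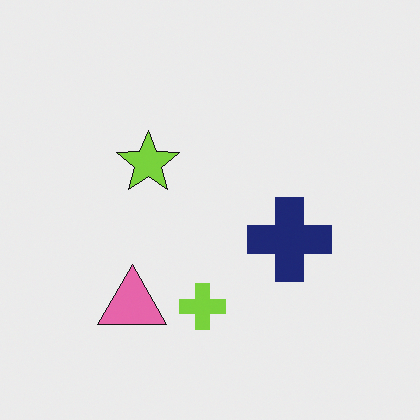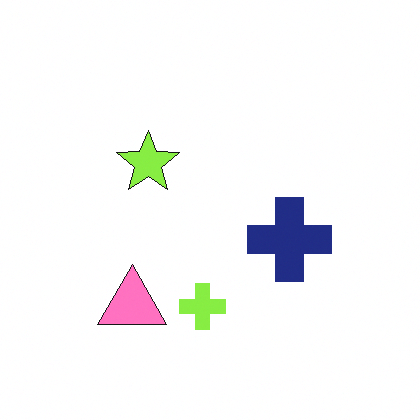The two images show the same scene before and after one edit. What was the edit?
The second image is the first slightly brightened.

Every pixel — background and shapes alike — is uniformly brightened.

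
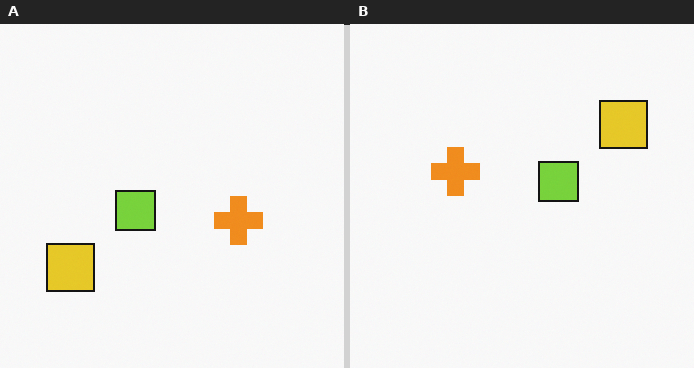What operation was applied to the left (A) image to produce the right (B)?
The transformation is: rotated 180°.

The yellow square sits in the bottom-left of the left (A) image and the top-right of the right (B) — consistent with a whole-image 180° rotation.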